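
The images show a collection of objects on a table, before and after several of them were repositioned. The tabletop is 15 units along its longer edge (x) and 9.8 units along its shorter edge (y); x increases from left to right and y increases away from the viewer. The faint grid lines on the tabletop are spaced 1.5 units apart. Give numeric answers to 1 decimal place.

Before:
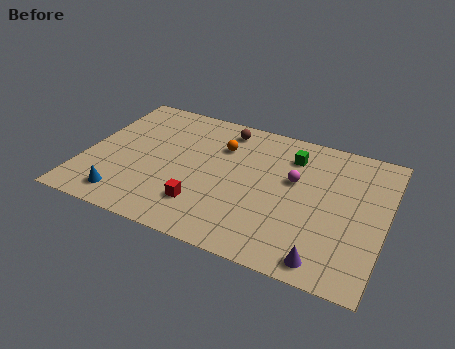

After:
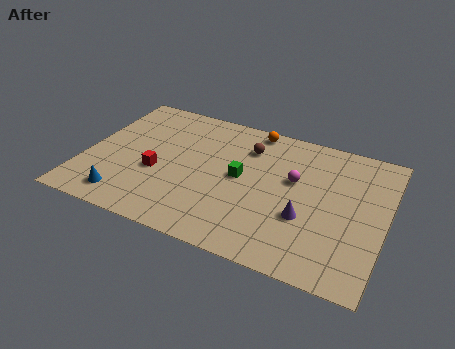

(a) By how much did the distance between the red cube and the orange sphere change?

+2.0

The distance was about 4.6 in the first image and 6.6 in the second, so they moved 2.0 units further apart.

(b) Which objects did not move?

the magenta sphere and the blue cone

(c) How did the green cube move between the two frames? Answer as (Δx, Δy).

(-2.3, -2.5)

The green cube was at about (10.1, 7.6) and moved to about (7.8, 5.1).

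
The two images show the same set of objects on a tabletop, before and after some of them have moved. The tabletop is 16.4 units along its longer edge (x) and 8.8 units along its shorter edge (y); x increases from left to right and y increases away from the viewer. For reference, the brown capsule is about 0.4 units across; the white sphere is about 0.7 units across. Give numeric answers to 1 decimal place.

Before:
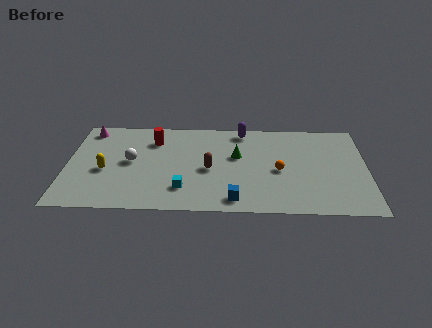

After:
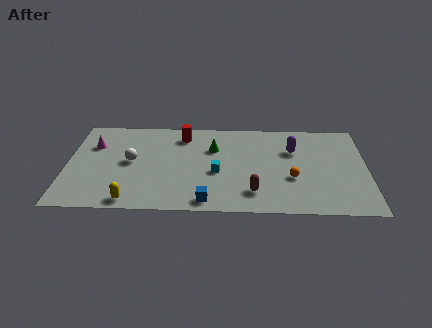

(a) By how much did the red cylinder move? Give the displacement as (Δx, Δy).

(1.6, 0.5)

From the two frames, the red cylinder sits at roughly (4.7, 6.7) before and (6.3, 7.2) after.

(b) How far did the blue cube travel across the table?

1.5

From (9.2, 1.2) to (7.7, 1.0), the blue cube covered √(1.5² + 0.2²) ≈ 1.5 units.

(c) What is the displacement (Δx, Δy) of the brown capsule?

(2.4, -2.1)

From the two frames, the brown capsule sits at roughly (7.8, 4.0) before and (10.2, 1.9) after.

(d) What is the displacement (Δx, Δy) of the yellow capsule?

(1.5, -2.8)

From the two frames, the yellow capsule sits at roughly (2.1, 3.7) before and (3.6, 0.9) after.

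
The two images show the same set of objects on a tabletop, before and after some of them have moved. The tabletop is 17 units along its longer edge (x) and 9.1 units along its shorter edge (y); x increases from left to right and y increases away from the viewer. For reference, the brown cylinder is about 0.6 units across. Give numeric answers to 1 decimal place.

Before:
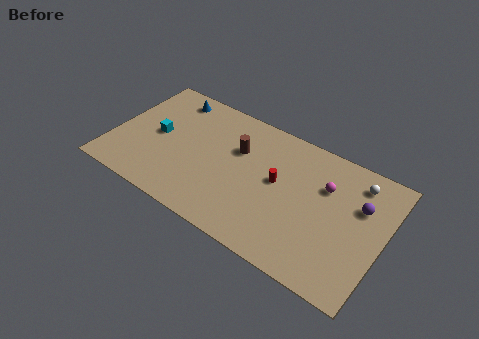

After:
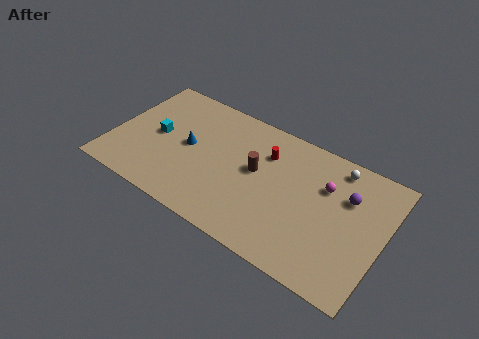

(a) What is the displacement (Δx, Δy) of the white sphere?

(-1.3, 0.4)

From the two frames, the white sphere sits at roughly (15.0, 7.5) before and (13.7, 7.9) after.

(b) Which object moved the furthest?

the blue cone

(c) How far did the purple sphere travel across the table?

0.8

The purple sphere moved from about (15.4, 6.0) to (14.6, 6.2), a distance of √(0.8² + 0.2²) ≈ 0.8.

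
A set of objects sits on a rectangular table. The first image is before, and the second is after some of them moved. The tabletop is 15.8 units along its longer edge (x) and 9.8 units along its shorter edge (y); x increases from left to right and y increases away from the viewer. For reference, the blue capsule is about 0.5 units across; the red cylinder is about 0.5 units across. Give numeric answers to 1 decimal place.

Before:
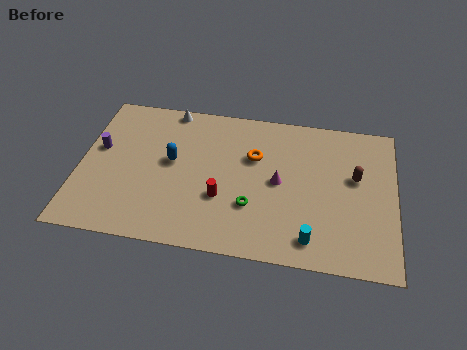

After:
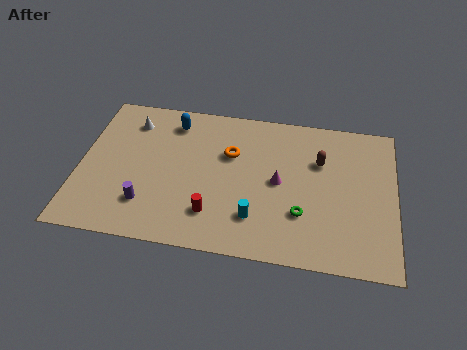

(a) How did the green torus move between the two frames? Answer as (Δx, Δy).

(2.5, -0.1)

From the two frames, the green torus sits at roughly (8.7, 3.1) before and (11.2, 3.0) after.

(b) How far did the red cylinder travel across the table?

1.2

The red cylinder moved from about (7.2, 3.4) to (6.8, 2.3), a distance of √(0.4² + 1.1²) ≈ 1.2.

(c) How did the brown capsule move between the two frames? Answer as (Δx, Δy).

(-1.8, 0.8)

From the two frames, the brown capsule sits at roughly (13.8, 5.8) before and (12.0, 6.6) after.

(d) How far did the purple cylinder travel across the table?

4.2

From (0.9, 5.7) to (3.5, 2.4), the purple cylinder covered √(2.6² + 3.3²) ≈ 4.2 units.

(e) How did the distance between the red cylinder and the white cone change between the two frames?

+0.7

The distance was about 6.3 in the first image and 7.0 in the second, so they moved 0.7 units further apart.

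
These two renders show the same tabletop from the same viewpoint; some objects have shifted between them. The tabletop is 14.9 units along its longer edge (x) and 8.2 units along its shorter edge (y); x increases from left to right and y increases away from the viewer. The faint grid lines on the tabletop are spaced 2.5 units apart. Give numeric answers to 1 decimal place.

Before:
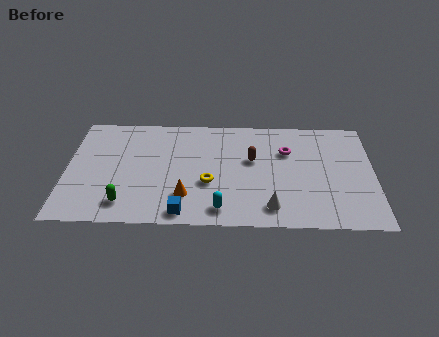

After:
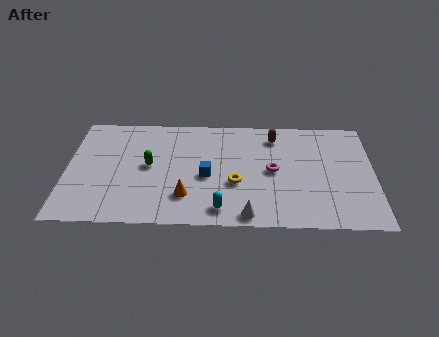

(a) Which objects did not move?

the cyan capsule and the orange cone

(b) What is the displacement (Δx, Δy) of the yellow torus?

(1.3, 0.0)

The yellow torus started near (6.9, 3.1) and ended near (8.2, 3.1).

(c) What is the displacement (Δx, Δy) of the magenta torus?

(-0.7, -1.5)

The magenta torus was at about (10.7, 5.6) and moved to about (10.0, 4.1).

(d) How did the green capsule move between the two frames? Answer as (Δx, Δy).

(1.1, 2.8)

The green capsule started near (2.9, 1.5) and ended near (4.0, 4.3).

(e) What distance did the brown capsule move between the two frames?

2.1

The brown capsule was near (9.0, 4.9) before and (10.1, 6.7) after, so it travelled √(1.1² + 1.8²) ≈ 2.1 units.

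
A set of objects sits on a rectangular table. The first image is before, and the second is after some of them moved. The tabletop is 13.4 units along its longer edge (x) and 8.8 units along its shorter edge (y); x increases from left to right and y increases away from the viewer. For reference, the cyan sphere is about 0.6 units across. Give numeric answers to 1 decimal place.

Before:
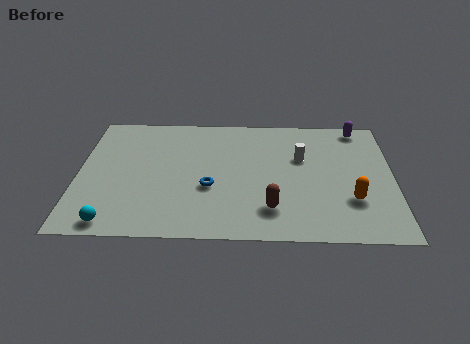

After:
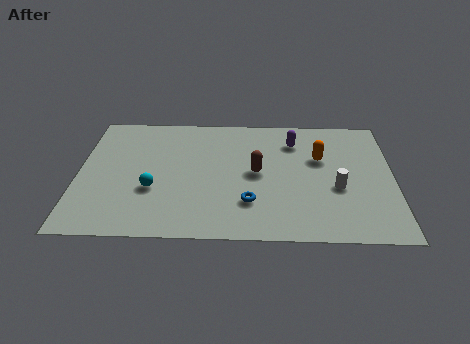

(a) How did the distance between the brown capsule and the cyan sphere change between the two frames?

-2.1

They were about 6.7 units apart before and 4.6 after — 2.1 units closer together.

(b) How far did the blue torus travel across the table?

2.0

The blue torus moved from about (5.6, 3.4) to (7.3, 2.4), a distance of √(1.7² + 1.0²) ≈ 2.0.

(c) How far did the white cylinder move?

2.6

The white cylinder was near (9.5, 5.6) before and (11.0, 3.5) after, so it travelled √(1.5² + 2.1²) ≈ 2.6 units.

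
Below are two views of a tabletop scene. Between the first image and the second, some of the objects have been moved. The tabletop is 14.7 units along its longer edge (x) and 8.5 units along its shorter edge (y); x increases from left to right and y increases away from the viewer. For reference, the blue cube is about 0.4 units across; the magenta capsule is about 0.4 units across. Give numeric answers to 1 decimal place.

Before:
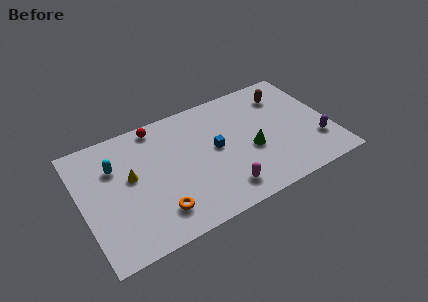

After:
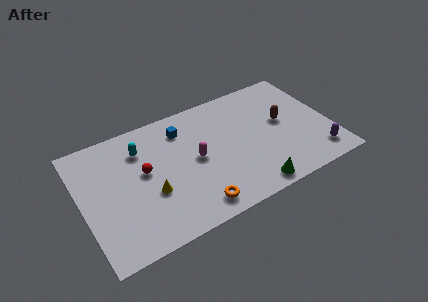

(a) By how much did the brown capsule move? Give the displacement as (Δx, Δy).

(-0.4, -1.9)

The brown capsule started near (12.4, 6.6) and ended near (12.0, 4.7).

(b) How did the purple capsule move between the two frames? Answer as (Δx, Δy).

(-0.1, -0.9)

From the two frames, the purple capsule sits at roughly (13.7, 2.4) before and (13.6, 1.5) after.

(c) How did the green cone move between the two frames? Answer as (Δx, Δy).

(-0.4, -2.6)

The green cone started near (9.9, 3.5) and ended near (9.5, 0.9).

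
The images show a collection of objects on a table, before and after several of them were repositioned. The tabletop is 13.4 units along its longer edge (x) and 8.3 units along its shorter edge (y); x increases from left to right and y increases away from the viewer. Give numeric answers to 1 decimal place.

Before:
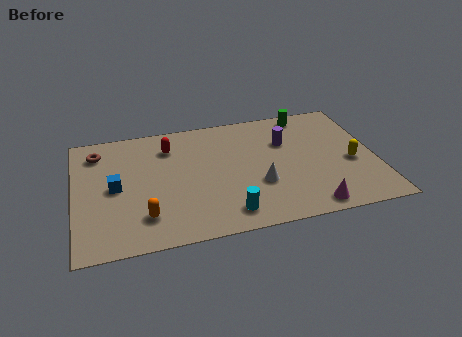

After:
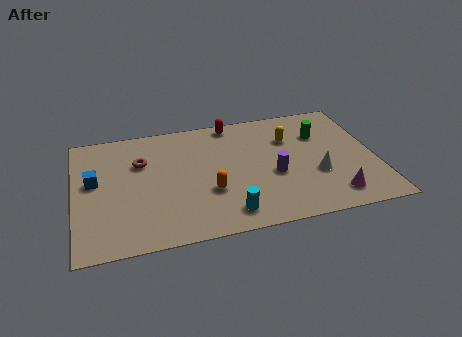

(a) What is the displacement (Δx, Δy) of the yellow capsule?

(-2.6, 2.3)

The yellow capsule started near (12.3, 3.5) and ended near (9.7, 5.8).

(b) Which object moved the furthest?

the yellow capsule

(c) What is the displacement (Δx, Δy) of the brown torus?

(1.9, -1.1)

The brown torus was at about (1.1, 6.7) and moved to about (3.0, 5.6).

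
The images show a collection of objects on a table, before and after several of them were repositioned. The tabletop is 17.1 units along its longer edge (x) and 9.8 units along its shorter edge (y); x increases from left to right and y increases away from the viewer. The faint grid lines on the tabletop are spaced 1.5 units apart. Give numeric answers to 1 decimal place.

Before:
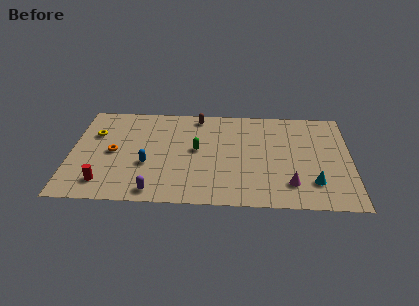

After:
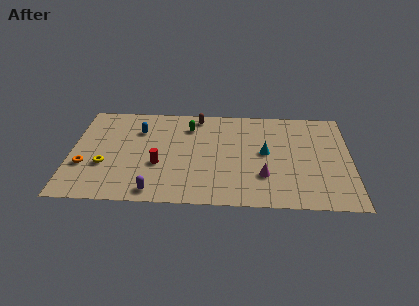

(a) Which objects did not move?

the purple capsule and the brown capsule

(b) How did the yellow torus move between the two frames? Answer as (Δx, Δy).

(0.7, -3.1)

The yellow torus was at about (1.4, 6.6) and moved to about (2.1, 3.5).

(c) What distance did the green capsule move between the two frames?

2.4

From (7.7, 5.3) to (7.2, 7.6), the green capsule covered √(0.5² + 2.3²) ≈ 2.4 units.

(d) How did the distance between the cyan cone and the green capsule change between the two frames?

-2.4

The distance was about 7.7 in the first image and 5.3 in the second, so they moved 2.4 units closer together.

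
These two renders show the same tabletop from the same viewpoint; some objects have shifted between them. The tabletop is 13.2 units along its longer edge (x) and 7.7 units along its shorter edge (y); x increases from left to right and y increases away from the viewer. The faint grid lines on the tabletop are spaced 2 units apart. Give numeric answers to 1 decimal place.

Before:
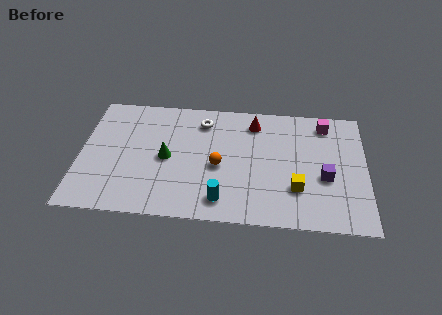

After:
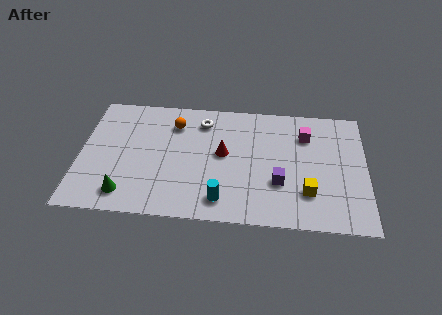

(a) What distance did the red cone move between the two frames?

2.5

From (8.0, 6.3) to (6.6, 4.2), the red cone covered √(1.4² + 2.1²) ≈ 2.5 units.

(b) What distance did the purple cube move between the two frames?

2.2

The purple cube was near (11.3, 3.1) before and (9.2, 2.6) after, so it travelled √(2.1² + 0.5²) ≈ 2.2 units.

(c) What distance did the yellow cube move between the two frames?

0.5

The yellow cube moved from about (10.0, 2.3) to (10.5, 2.1), a distance of √(0.5² + 0.2²) ≈ 0.5.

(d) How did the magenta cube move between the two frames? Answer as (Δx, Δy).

(-0.9, -0.8)

From the two frames, the magenta cube sits at roughly (11.3, 6.5) before and (10.4, 5.7) after.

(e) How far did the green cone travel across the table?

3.0

The green cone moved from about (4.0, 3.7) to (2.2, 1.3), a distance of √(1.8² + 2.4²) ≈ 3.0.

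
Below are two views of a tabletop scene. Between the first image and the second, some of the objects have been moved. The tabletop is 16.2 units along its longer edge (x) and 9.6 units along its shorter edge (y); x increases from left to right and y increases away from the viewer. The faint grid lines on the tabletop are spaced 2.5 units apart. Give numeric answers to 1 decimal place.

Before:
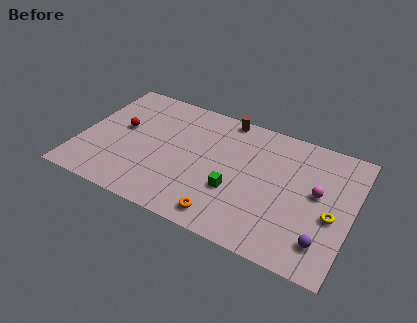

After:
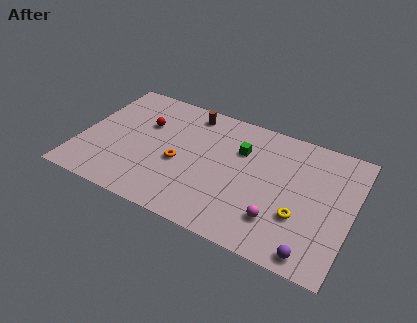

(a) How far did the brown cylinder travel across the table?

2.2

The brown cylinder was near (8.2, 8.8) before and (6.1, 8.3) after, so it travelled √(2.1² + 0.5²) ≈ 2.2 units.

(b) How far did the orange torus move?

4.2

The orange torus moved from about (9.1, 1.3) to (6.0, 4.1), a distance of √(3.1² + 2.8²) ≈ 4.2.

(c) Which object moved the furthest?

the orange torus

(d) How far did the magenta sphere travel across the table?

3.5

The magenta sphere moved from about (14.1, 5.3) to (12.1, 2.4), a distance of √(2.0² + 2.9²) ≈ 3.5.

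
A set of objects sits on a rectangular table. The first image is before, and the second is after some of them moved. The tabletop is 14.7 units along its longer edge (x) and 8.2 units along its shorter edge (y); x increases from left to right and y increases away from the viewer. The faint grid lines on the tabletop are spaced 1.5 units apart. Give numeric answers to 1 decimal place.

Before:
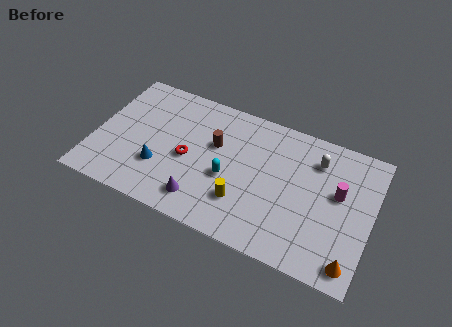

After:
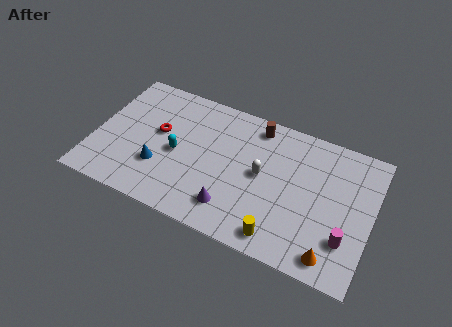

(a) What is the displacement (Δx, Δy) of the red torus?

(-1.7, 1.0)

From the two frames, the red torus sits at roughly (5.0, 3.7) before and (3.3, 4.7) after.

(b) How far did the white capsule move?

3.4

The white capsule was near (11.6, 6.3) before and (8.9, 4.3) after, so it travelled √(2.7² + 2.0²) ≈ 3.4 units.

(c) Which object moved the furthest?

the white capsule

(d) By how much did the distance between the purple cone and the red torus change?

+2.8

Before: roughly 2.4 units apart; after: 5.2. That's 2.8 units further apart.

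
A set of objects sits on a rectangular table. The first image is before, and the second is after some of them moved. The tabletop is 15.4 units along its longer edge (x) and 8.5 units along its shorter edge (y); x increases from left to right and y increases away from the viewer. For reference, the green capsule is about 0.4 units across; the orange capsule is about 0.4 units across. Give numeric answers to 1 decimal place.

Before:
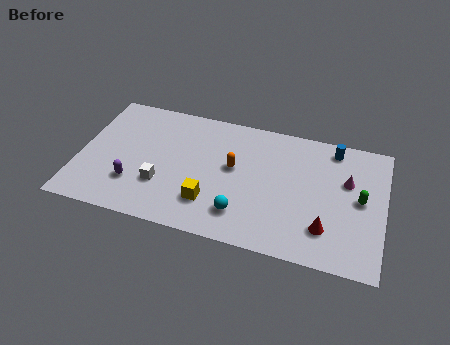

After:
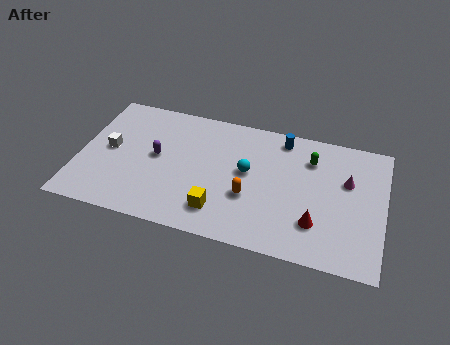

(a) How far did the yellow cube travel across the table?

0.6

The yellow cube moved from about (6.8, 2.2) to (7.3, 1.8), a distance of √(0.5² + 0.4²) ≈ 0.6.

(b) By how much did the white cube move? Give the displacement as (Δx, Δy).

(-2.8, 1.7)

The white cube started near (4.3, 2.7) and ended near (1.5, 4.4).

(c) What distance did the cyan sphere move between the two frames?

2.8

The cyan sphere was near (8.4, 1.9) before and (8.5, 4.7) after, so it travelled √(0.1² + 2.8²) ≈ 2.8 units.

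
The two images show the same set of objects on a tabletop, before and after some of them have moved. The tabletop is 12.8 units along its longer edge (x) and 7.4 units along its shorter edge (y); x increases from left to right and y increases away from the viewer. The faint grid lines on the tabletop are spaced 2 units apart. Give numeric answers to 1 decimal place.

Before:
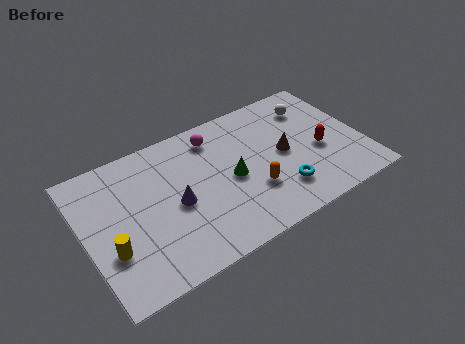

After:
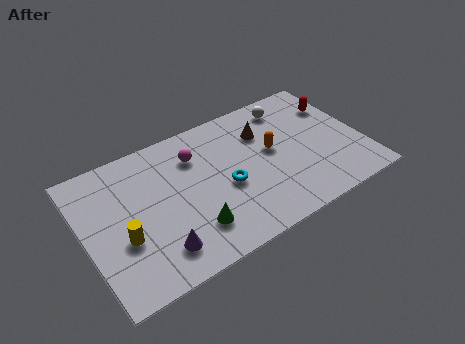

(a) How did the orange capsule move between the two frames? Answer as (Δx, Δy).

(1.2, 1.7)

The orange capsule started near (7.5, 2.4) and ended near (8.7, 4.1).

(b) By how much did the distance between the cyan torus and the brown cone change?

+1.0

They were about 2.0 units apart before and 3.0 after — 1.0 units further apart.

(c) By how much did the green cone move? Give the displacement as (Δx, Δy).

(-2.1, -1.7)

From the two frames, the green cone sits at roughly (6.7, 3.5) before and (4.6, 1.8) after.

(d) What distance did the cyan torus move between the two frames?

2.7

The cyan torus moved from about (8.7, 1.8) to (6.4, 3.2), a distance of √(2.3² + 1.4²) ≈ 2.7.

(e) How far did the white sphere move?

1.1

The white sphere moved from about (10.9, 5.7) to (9.9, 6.2), a distance of √(1.0² + 0.5²) ≈ 1.1.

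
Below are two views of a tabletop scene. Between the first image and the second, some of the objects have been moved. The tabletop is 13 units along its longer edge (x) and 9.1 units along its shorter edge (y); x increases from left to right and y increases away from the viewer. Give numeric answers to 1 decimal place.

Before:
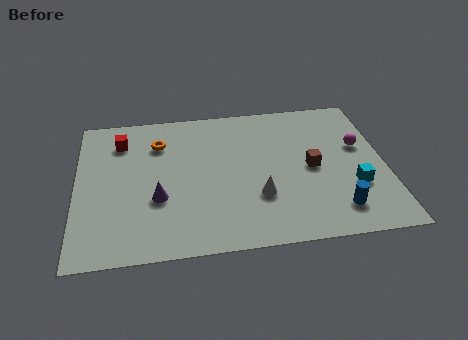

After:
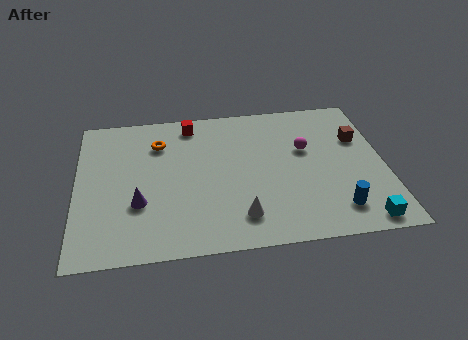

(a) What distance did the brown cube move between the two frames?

2.6

The brown cube was near (9.9, 4.4) before and (12.0, 6.0) after, so it travelled √(2.1² + 1.6²) ≈ 2.6 units.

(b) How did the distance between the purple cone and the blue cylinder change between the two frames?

+0.7

Before: roughly 7.6 units apart; after: 8.3. That's 0.7 units further apart.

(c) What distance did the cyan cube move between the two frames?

2.1

The cyan cube was near (11.6, 3.0) before and (11.8, 0.9) after, so it travelled √(0.2² + 2.1²) ≈ 2.1 units.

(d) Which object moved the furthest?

the red cube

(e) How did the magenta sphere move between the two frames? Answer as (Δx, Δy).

(-2.3, 0.1)

The magenta sphere was at about (12.0, 5.5) and moved to about (9.7, 5.6).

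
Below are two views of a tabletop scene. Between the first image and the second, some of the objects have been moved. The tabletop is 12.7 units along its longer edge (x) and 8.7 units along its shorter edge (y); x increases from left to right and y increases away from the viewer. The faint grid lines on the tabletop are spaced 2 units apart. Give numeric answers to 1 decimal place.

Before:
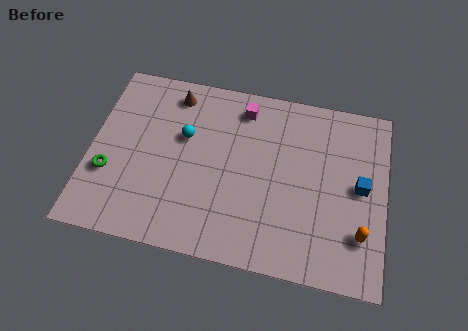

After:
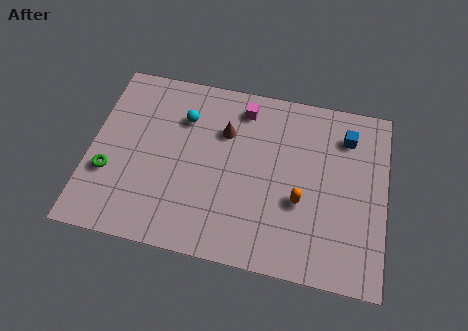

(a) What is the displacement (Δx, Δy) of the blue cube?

(-0.7, 2.3)

The blue cube was at about (11.6, 4.5) and moved to about (10.9, 6.8).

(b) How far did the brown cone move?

2.7

From (3.4, 7.4) to (5.7, 6.0), the brown cone covered √(2.3² + 1.4²) ≈ 2.7 units.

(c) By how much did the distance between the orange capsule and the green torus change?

-2.6

The distance was about 10.8 in the first image and 8.2 in the second, so they moved 2.6 units closer together.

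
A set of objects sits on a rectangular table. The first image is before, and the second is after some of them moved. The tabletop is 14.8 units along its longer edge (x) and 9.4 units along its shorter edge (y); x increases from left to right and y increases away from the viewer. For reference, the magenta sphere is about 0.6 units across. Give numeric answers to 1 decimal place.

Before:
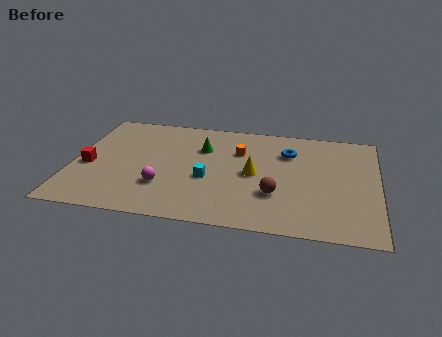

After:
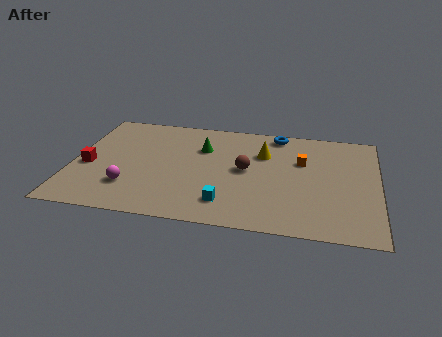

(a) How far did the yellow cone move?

1.9

The yellow cone moved from about (8.8, 4.6) to (9.2, 6.5), a distance of √(0.4² + 1.9²) ≈ 1.9.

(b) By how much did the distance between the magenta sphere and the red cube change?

-1.3

They were about 3.9 units apart before and 2.6 after — 1.3 units closer together.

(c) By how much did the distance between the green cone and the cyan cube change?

+2.1

They were about 2.7 units apart before and 4.8 after — 2.1 units further apart.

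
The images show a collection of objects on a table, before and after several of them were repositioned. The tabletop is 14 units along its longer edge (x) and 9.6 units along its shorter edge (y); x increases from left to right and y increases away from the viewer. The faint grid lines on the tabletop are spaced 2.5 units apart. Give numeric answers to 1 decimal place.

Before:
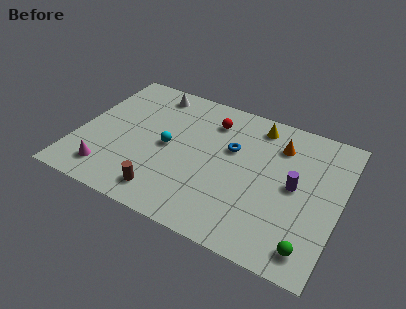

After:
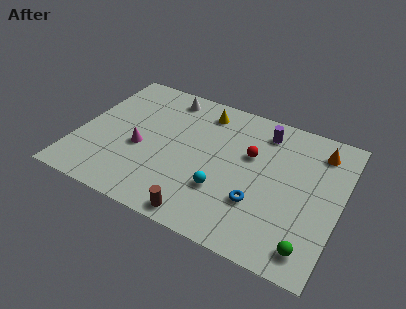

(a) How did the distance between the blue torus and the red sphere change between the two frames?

+1.1

Before: roughly 2.0 units apart; after: 3.1. That's 1.1 units further apart.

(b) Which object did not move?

the green sphere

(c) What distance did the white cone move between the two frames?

0.8

The white cone moved from about (3.4, 8.3) to (4.2, 8.3), a distance of √(0.8² + 0.0²) ≈ 0.8.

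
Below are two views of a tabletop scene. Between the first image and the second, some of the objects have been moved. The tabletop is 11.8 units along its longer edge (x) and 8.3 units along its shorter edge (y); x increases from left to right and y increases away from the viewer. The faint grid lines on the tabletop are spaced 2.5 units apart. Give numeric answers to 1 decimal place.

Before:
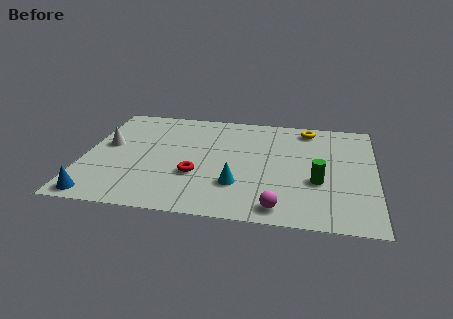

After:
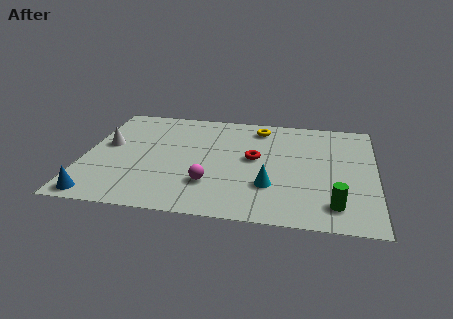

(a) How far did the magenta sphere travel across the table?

3.1

From (8.0, 1.0) to (5.2, 2.3), the magenta sphere covered √(2.8² + 1.3²) ≈ 3.1 units.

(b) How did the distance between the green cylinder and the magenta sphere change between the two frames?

+2.5

Before: roughly 2.6 units apart; after: 5.1. That's 2.5 units further apart.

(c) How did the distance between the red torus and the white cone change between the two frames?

+1.9

Before: roughly 4.1 units apart; after: 6.0. That's 1.9 units further apart.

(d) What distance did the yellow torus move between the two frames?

2.0

The yellow torus moved from about (9.0, 7.2) to (7.0, 7.0), a distance of √(2.0² + 0.2²) ≈ 2.0.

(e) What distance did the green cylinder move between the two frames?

1.7

From (9.5, 3.1) to (10.2, 1.5), the green cylinder covered √(0.7² + 1.6²) ≈ 1.7 units.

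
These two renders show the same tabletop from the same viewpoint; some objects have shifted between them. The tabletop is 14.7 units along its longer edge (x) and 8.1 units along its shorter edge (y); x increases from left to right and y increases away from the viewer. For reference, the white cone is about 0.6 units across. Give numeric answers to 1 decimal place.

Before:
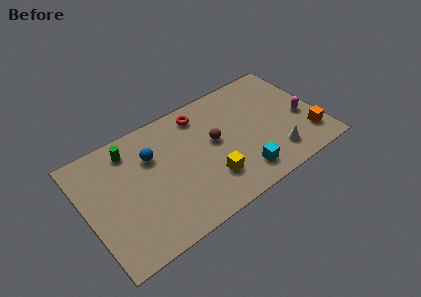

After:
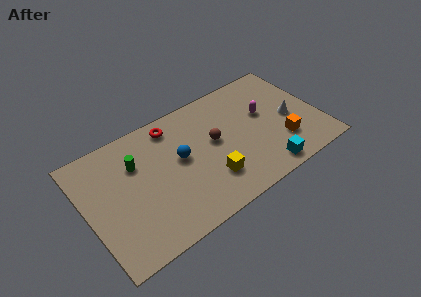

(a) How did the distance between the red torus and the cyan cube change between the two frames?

+2.1

They were about 5.6 units apart before and 7.7 after — 2.1 units further apart.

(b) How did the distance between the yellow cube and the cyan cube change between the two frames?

+1.5

Before: roughly 2.0 units apart; after: 3.5. That's 1.5 units further apart.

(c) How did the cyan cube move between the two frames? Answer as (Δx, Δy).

(1.4, -0.5)

From the two frames, the cyan cube sits at roughly (9.3, 1.5) before and (10.7, 1.0) after.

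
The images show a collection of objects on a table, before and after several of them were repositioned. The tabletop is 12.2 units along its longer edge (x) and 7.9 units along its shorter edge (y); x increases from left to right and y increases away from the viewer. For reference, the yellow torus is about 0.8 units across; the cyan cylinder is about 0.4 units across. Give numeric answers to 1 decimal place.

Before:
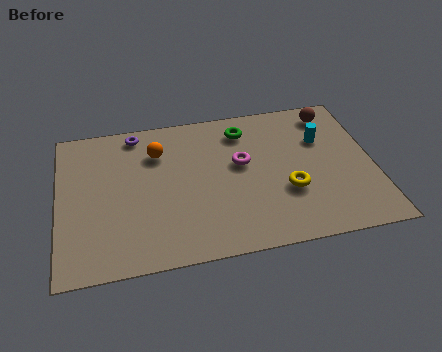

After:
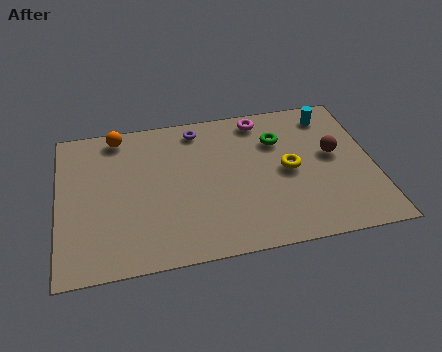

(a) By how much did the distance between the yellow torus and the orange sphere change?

+1.5

Before: roughly 5.7 units apart; after: 7.2. That's 1.5 units further apart.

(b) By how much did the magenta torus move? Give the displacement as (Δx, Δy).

(0.9, 2.3)

From the two frames, the magenta torus sits at roughly (7.1, 4.6) before and (8.0, 6.9) after.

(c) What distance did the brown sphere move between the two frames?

2.3

The brown sphere moved from about (10.8, 6.7) to (10.7, 4.4), a distance of √(0.1² + 2.3²) ≈ 2.3.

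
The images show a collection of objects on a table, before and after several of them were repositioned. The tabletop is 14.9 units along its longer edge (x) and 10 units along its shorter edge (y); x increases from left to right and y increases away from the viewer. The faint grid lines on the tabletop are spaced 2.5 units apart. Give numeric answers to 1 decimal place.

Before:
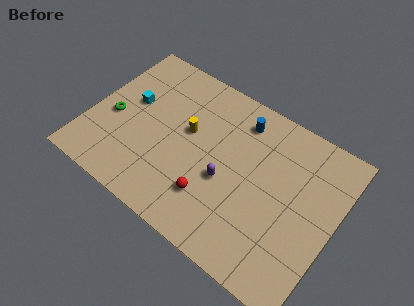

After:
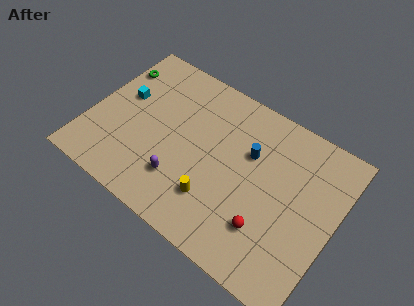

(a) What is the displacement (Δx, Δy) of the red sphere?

(3.4, 0.1)

The red sphere was at about (7.9, 2.6) and moved to about (11.3, 2.7).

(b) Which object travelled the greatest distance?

the yellow cylinder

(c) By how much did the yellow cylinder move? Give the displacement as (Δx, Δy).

(2.3, -3.2)

The yellow cylinder was at about (5.8, 5.8) and moved to about (8.1, 2.6).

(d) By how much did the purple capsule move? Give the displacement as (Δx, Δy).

(-2.5, -1.5)

From the two frames, the purple capsule sits at roughly (8.5, 4.1) before and (6.0, 2.6) after.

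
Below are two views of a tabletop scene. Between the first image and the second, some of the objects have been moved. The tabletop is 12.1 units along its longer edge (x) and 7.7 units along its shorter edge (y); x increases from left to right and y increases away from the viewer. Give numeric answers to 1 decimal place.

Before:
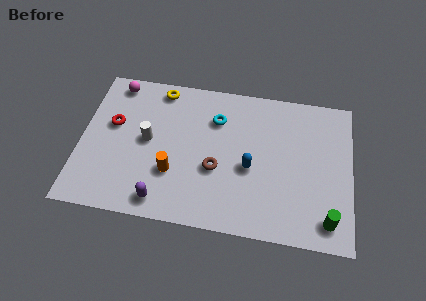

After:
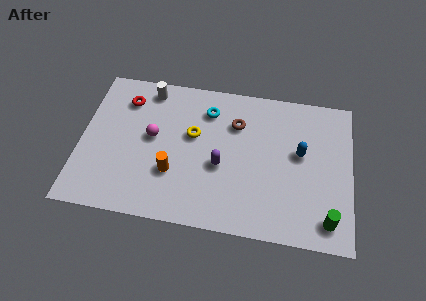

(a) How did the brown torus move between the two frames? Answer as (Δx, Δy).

(0.8, 2.5)

The brown torus started near (6.1, 3.0) and ended near (6.9, 5.5).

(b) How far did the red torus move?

1.5

The red torus moved from about (1.4, 4.6) to (1.9, 6.0), a distance of √(0.5² + 1.4²) ≈ 1.5.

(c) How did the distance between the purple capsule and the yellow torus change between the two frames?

-3.9

The distance was about 5.8 in the first image and 1.9 in the second, so they moved 3.9 units closer together.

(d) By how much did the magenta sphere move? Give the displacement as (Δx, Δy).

(1.8, -2.6)

The magenta sphere started near (1.4, 6.8) and ended near (3.2, 4.2).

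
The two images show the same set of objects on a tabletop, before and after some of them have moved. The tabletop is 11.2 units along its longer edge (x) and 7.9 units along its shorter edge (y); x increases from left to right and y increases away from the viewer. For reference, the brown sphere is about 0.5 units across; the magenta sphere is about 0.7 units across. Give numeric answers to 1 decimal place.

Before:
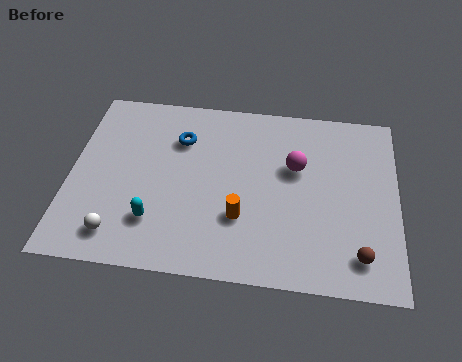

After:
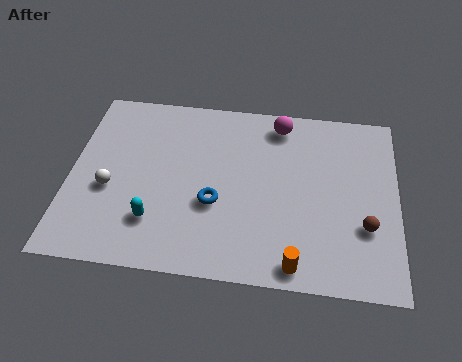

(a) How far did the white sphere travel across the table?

1.9

The white sphere moved from about (1.8, 1.3) to (1.4, 3.2), a distance of √(0.4² + 1.9²) ≈ 1.9.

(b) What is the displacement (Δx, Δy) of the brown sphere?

(0.2, 1.2)

The brown sphere started near (9.9, 1.4) and ended near (10.1, 2.6).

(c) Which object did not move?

the cyan capsule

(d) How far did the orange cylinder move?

2.5

The orange cylinder was near (5.9, 2.5) before and (7.8, 0.8) after, so it travelled √(1.9² + 1.7²) ≈ 2.5 units.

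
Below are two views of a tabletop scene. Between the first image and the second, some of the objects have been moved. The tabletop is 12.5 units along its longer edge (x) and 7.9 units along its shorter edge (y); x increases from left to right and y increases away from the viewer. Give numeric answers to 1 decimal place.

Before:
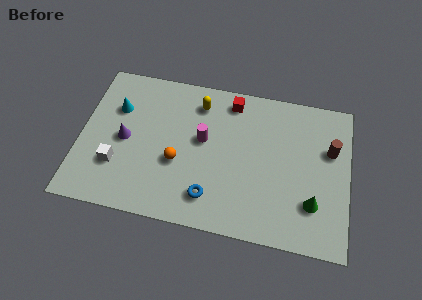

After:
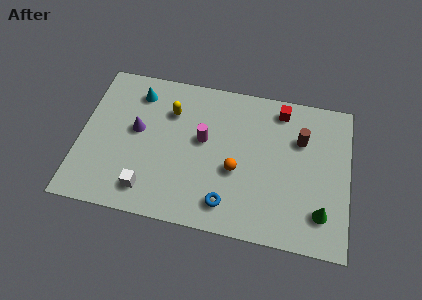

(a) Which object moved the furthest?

the orange sphere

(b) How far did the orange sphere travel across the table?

2.7

The orange sphere moved from about (4.6, 3.1) to (7.3, 3.2), a distance of √(2.7² + 0.1²) ≈ 2.7.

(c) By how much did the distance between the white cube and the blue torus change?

-0.8

They were about 4.5 units apart before and 3.7 after — 0.8 units closer together.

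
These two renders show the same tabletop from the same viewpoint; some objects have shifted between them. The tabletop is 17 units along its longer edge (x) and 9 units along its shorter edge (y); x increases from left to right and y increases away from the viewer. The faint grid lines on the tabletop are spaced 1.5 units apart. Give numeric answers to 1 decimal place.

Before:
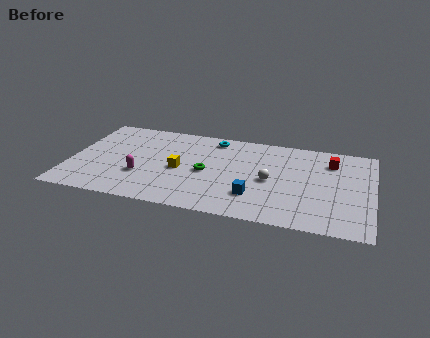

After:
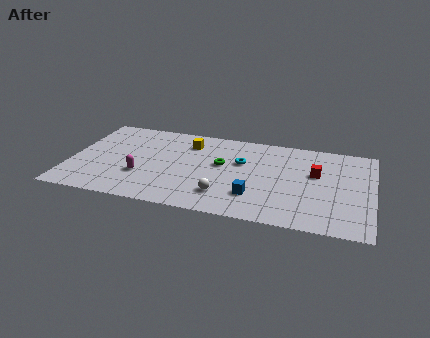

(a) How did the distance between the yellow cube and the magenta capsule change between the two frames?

+2.3

They were about 2.4 units apart before and 4.7 after — 2.3 units further apart.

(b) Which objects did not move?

the blue cube and the magenta capsule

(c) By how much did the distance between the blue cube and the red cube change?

-1.6

The distance was about 6.1 in the first image and 4.5 in the second, so they moved 1.6 units closer together.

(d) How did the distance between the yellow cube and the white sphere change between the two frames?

+0.3

The distance was about 5.1 in the first image and 5.4 in the second, so they moved 0.3 units further apart.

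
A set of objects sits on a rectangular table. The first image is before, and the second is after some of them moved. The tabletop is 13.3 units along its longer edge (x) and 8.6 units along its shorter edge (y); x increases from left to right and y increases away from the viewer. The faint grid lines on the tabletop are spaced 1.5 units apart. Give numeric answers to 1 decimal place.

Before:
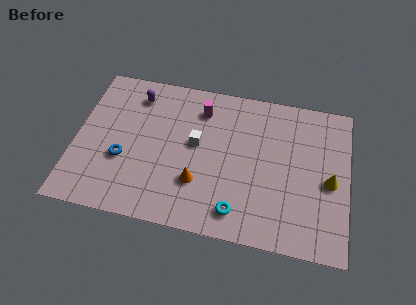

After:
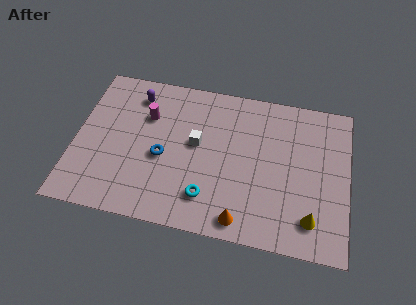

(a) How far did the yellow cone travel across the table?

2.3

From (12.4, 3.9) to (11.6, 1.7), the yellow cone covered √(0.8² + 2.2²) ≈ 2.3 units.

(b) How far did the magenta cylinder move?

2.8

The magenta cylinder moved from about (6.0, 6.8) to (3.4, 5.9), a distance of √(2.6² + 0.9²) ≈ 2.8.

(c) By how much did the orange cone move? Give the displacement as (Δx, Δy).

(2.2, -1.6)

The orange cone started near (6.1, 2.6) and ended near (8.3, 1.0).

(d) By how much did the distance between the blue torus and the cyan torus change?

-3.1

Before: roughly 6.0 units apart; after: 2.9. That's 3.1 units closer together.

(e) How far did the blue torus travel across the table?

2.0

From (2.4, 3.2) to (4.3, 3.7), the blue torus covered √(1.9² + 0.5²) ≈ 2.0 units.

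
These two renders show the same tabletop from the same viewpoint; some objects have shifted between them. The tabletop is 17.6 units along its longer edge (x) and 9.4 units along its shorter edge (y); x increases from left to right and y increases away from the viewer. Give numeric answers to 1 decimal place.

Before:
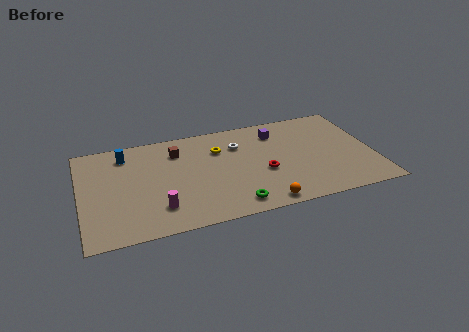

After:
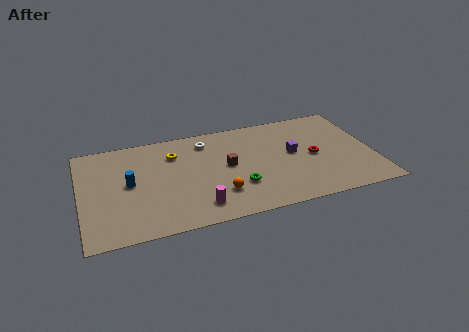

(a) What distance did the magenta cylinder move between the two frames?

2.4

The magenta cylinder was near (4.5, 2.2) before and (6.8, 1.7) after, so it travelled √(2.3² + 0.5²) ≈ 2.4 units.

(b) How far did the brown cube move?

3.6

The brown cube moved from about (5.9, 7.2) to (8.8, 5.0), a distance of √(2.9² + 2.2²) ≈ 3.6.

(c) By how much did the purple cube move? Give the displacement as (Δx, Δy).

(0.8, -2.3)

From the two frames, the purple cube sits at roughly (12.0, 7.4) before and (12.8, 5.1) after.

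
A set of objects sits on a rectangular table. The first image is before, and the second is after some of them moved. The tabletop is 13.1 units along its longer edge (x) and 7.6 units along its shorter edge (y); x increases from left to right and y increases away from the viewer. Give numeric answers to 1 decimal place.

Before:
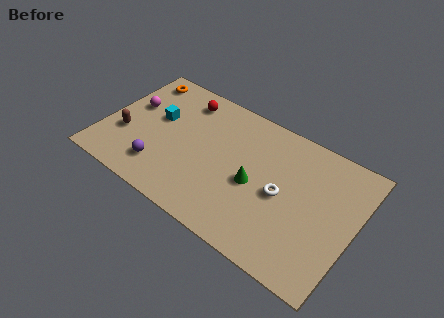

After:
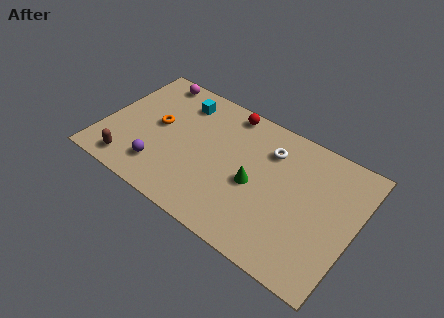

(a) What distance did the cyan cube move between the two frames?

1.9

From (2.6, 4.5) to (3.6, 6.1), the cyan cube covered √(1.0² + 1.6²) ≈ 1.9 units.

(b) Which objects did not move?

the purple sphere and the green cone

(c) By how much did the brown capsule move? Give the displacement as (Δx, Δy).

(0.6, -1.6)

The brown capsule was at about (1.2, 2.7) and moved to about (1.8, 1.1).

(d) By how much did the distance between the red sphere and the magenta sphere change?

+1.1

They were about 3.0 units apart before and 4.1 after — 1.1 units further apart.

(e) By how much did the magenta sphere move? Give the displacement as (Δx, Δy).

(0.7, 2.2)

The magenta sphere was at about (1.2, 4.6) and moved to about (1.9, 6.8).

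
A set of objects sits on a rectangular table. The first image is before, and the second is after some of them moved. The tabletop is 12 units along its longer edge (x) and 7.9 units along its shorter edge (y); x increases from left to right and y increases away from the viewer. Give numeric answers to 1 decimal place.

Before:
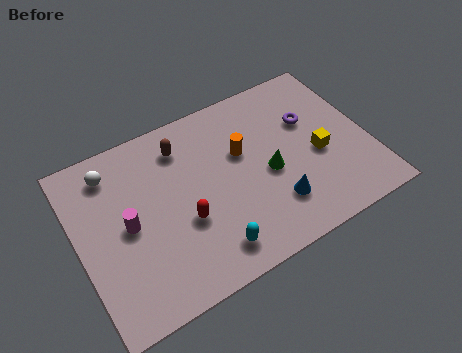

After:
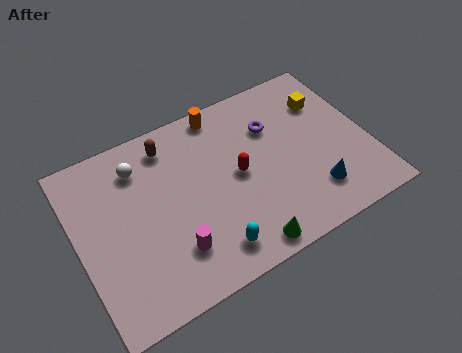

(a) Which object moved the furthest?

the green cone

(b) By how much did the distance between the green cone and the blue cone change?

+1.8

Before: roughly 1.5 units apart; after: 3.3. That's 1.8 units further apart.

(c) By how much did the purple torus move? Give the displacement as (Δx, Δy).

(-1.5, 0.4)

The purple torus was at about (9.8, 5.1) and moved to about (8.3, 5.5).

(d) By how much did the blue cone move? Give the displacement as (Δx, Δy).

(1.6, -0.2)

The blue cone started near (7.8, 2.0) and ended near (9.4, 1.8).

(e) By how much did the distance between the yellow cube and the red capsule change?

-1.4

Before: roughly 5.7 units apart; after: 4.3. That's 1.4 units closer together.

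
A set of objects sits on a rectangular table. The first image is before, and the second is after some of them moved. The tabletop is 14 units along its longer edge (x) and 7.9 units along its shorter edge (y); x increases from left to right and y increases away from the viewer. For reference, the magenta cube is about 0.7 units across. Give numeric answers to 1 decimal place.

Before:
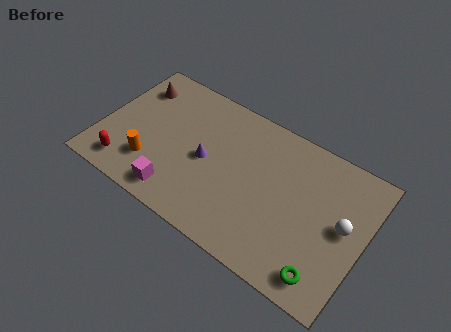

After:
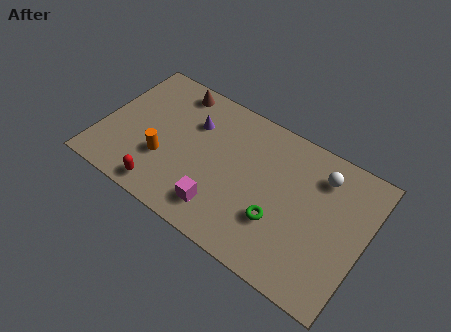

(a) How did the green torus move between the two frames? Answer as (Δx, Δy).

(-2.7, 1.4)

The green torus started near (12.4, 1.2) and ended near (9.7, 2.6).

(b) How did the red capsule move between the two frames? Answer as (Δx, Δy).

(2.1, -0.3)

The red capsule started near (1.7, 1.3) and ended near (3.8, 1.0).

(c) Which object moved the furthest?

the green torus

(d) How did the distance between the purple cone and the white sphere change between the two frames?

-0.5

The distance was about 7.3 in the first image and 6.8 in the second, so they moved 0.5 units closer together.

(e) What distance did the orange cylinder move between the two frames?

0.8

The orange cylinder was near (2.9, 2.1) before and (3.5, 2.7) after, so it travelled √(0.6² + 0.6²) ≈ 0.8 units.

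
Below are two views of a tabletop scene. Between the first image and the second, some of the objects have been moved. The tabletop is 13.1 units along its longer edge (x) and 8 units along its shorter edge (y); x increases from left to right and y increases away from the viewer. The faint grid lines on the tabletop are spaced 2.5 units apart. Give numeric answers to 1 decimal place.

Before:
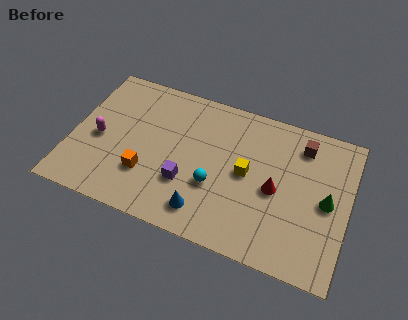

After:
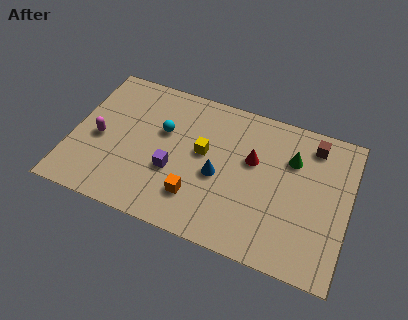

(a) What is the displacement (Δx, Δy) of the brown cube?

(0.5, 0.2)

The brown cube started near (10.7, 6.5) and ended near (11.2, 6.7).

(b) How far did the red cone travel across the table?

1.7

The red cone moved from about (9.7, 3.7) to (8.5, 4.9), a distance of √(1.2² + 1.2²) ≈ 1.7.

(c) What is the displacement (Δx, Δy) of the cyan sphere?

(-2.7, 2.1)

The cyan sphere started near (6.9, 2.9) and ended near (4.2, 5.0).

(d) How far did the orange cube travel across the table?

2.4

The orange cube moved from about (3.7, 2.4) to (6.1, 2.0), a distance of √(2.4² + 0.4²) ≈ 2.4.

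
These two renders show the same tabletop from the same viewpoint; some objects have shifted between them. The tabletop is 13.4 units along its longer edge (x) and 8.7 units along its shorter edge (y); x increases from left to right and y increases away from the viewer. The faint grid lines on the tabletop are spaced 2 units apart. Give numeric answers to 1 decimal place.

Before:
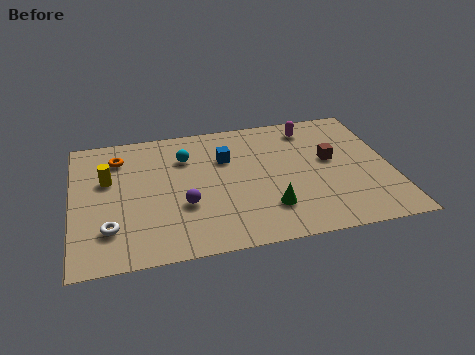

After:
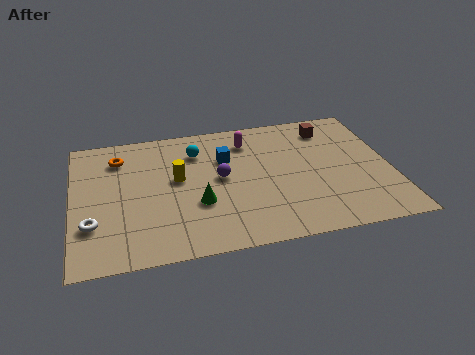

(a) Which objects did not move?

the blue cube and the orange torus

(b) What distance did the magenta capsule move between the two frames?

2.7

From (10.2, 7.3) to (7.5, 6.9), the magenta capsule covered √(2.7² + 0.4²) ≈ 2.7 units.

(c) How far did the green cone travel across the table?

3.0

The green cone moved from about (8.1, 2.2) to (5.2, 3.1), a distance of √(2.9² + 0.9²) ≈ 3.0.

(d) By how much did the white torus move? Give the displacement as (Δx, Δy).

(-0.7, 0.4)

The white torus was at about (1.5, 2.2) and moved to about (0.8, 2.6).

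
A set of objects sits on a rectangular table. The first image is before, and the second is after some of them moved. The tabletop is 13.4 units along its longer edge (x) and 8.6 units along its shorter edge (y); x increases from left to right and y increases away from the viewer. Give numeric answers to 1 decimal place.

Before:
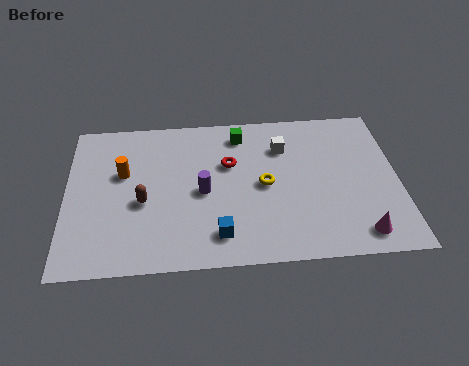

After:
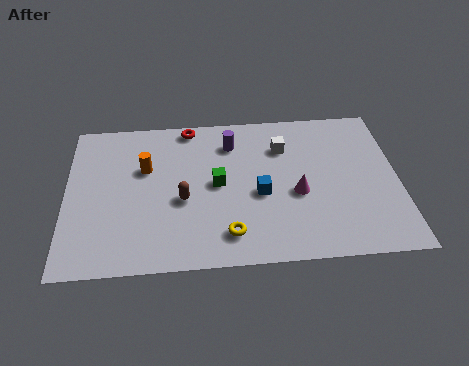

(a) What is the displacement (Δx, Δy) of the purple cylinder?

(1.2, 2.7)

The purple cylinder started near (5.5, 4.0) and ended near (6.7, 6.7).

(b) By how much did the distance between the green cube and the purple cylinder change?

-1.2

They were about 3.6 units apart before and 2.4 after — 1.2 units closer together.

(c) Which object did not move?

the white cube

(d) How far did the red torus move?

2.8

The red torus moved from about (6.6, 5.5) to (5.0, 7.8), a distance of √(1.6² + 2.3²) ≈ 2.8.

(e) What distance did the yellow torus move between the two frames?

3.0

From (8.0, 4.2) to (6.5, 1.6), the yellow torus covered √(1.5² + 2.6²) ≈ 3.0 units.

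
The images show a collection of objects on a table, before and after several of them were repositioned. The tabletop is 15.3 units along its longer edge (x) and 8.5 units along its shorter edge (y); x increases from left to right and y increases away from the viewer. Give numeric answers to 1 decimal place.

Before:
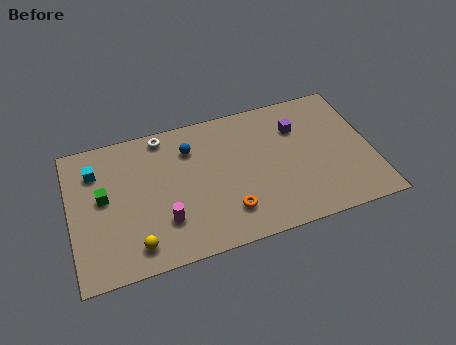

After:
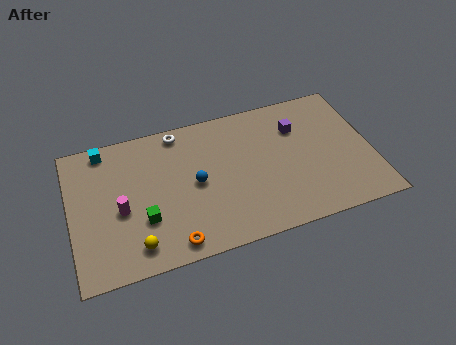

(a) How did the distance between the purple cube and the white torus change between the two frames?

-0.8

The distance was about 7.0 in the first image and 6.2 in the second, so they moved 0.8 units closer together.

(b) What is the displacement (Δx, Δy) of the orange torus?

(-2.9, -1.0)

The orange torus was at about (7.8, 2.0) and moved to about (4.9, 1.0).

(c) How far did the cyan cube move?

1.3

The cyan cube moved from about (1.4, 6.4) to (1.9, 7.6), a distance of √(0.5² + 1.2²) ≈ 1.3.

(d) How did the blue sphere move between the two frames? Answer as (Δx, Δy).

(0.1, -2.2)

From the two frames, the blue sphere sits at roughly (6.2, 6.4) before and (6.3, 4.2) after.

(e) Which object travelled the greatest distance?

the orange torus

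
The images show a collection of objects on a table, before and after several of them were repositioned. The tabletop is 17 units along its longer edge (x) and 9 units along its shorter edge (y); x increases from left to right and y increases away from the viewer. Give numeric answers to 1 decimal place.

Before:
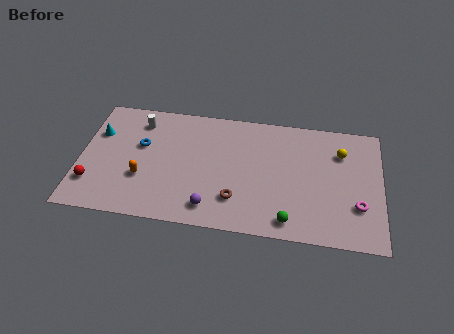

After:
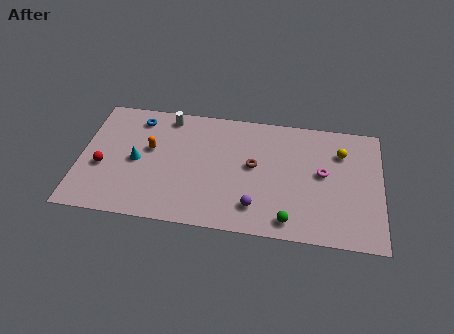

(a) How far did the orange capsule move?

2.2

From (3.6, 3.1) to (3.9, 5.3), the orange capsule covered √(0.3² + 2.2²) ≈ 2.2 units.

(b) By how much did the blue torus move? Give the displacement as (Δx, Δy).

(-0.3, 2.0)

The blue torus started near (3.4, 5.5) and ended near (3.1, 7.5).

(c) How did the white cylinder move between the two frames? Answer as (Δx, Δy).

(1.6, 0.6)

The white cylinder was at about (3.2, 7.3) and moved to about (4.8, 7.9).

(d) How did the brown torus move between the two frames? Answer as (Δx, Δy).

(0.9, 2.6)

The brown torus was at about (8.9, 2.3) and moved to about (9.8, 4.9).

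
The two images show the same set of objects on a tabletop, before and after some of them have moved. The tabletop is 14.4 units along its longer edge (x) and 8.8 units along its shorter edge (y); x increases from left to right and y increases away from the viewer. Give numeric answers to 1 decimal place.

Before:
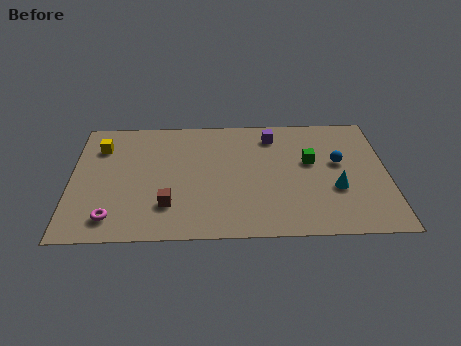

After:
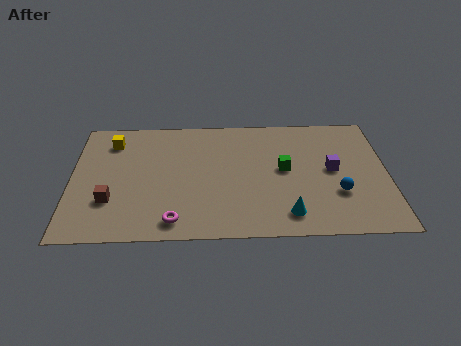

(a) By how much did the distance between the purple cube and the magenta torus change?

-1.3

The distance was about 9.3 in the first image and 8.0 in the second, so they moved 1.3 units closer together.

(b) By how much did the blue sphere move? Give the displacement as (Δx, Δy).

(-0.1, -2.2)

The blue sphere was at about (12.2, 5.1) and moved to about (12.1, 2.9).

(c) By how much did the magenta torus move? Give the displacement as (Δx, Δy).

(2.8, -0.3)

The magenta torus was at about (1.9, 1.5) and moved to about (4.7, 1.2).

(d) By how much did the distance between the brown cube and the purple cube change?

+3.4

The distance was about 6.9 in the first image and 10.3 in the second, so they moved 3.4 units further apart.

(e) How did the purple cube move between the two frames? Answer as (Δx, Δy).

(2.7, -2.6)

From the two frames, the purple cube sits at roughly (9.2, 7.2) before and (11.9, 4.6) after.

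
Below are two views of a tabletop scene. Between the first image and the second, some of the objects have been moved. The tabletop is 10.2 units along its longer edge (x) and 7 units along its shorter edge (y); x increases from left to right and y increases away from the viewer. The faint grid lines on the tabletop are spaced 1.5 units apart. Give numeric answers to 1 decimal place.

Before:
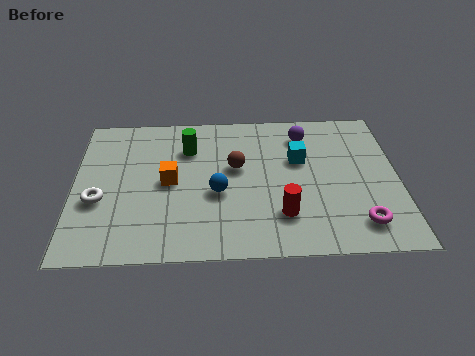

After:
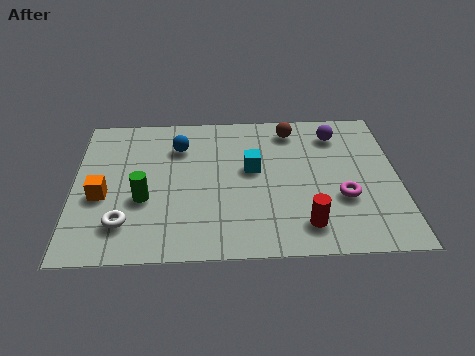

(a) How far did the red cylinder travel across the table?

0.9

The red cylinder moved from about (6.5, 1.8) to (7.2, 1.3), a distance of √(0.7² + 0.5²) ≈ 0.9.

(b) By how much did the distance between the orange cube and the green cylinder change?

-0.4

The distance was about 1.7 in the first image and 1.3 in the second, so they moved 0.4 units closer together.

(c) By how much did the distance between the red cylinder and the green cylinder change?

+0.8

Before: roughly 4.4 units apart; after: 5.2. That's 0.8 units further apart.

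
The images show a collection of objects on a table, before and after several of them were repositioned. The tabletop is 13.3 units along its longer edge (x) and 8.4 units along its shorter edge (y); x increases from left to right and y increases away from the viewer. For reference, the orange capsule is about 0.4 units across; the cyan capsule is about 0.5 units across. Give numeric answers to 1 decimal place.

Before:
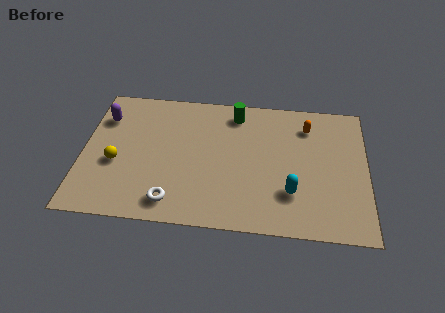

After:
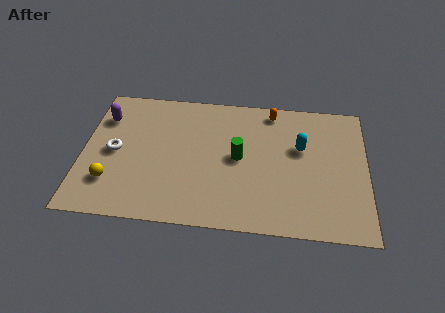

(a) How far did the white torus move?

4.0

The white torus was near (4.3, 1.3) before and (1.5, 4.1) after, so it travelled √(2.8² + 2.8²) ≈ 4.0 units.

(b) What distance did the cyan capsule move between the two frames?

2.8

From (9.8, 2.4) to (10.2, 5.2), the cyan capsule covered √(0.4² + 2.8²) ≈ 2.8 units.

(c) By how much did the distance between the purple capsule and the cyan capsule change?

-0.3

The distance was about 9.7 in the first image and 9.4 in the second, so they moved 0.3 units closer together.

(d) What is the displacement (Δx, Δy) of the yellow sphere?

(-0.2, -1.2)

The yellow sphere started near (1.6, 3.4) and ended near (1.4, 2.2).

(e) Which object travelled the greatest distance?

the white torus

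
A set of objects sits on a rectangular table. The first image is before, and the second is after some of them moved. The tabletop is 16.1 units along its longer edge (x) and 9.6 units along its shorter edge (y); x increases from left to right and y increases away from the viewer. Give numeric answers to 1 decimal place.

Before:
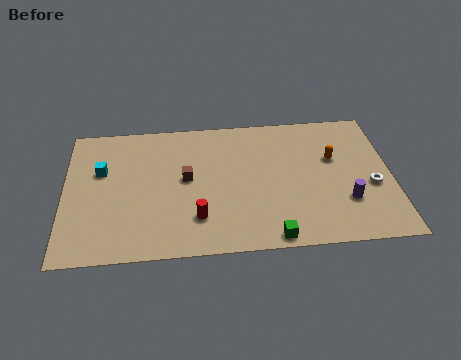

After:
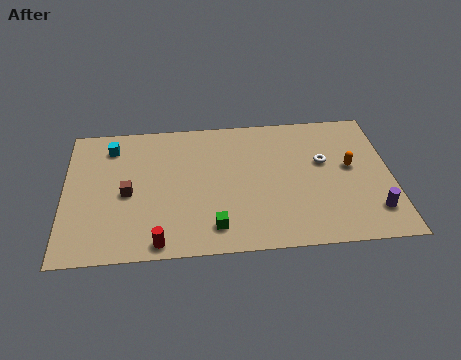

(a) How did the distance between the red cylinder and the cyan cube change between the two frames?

+1.3

Before: roughly 6.0 units apart; after: 7.3. That's 1.3 units further apart.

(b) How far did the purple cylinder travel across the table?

1.5

From (13.8, 2.9) to (15.1, 2.1), the purple cylinder covered √(1.3² + 0.8²) ≈ 1.5 units.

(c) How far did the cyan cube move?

1.8

The cyan cube was near (1.8, 6.1) before and (2.3, 7.8) after, so it travelled √(0.5² + 1.7²) ≈ 1.8 units.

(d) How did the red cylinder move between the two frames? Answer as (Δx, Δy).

(-1.9, -1.5)

The red cylinder started near (6.5, 2.4) and ended near (4.6, 0.9).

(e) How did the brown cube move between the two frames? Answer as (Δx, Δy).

(-2.9, -0.8)

The brown cube was at about (6.0, 5.2) and moved to about (3.1, 4.4).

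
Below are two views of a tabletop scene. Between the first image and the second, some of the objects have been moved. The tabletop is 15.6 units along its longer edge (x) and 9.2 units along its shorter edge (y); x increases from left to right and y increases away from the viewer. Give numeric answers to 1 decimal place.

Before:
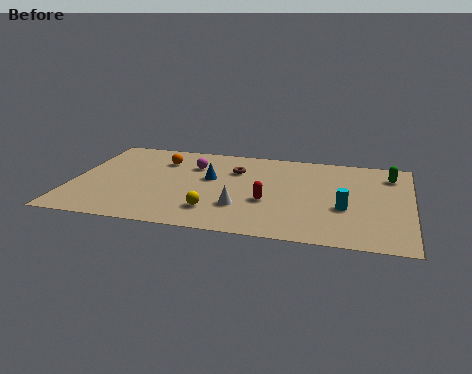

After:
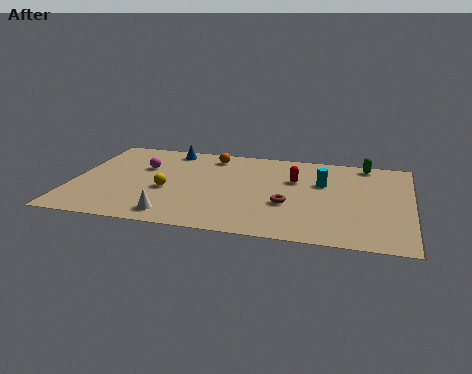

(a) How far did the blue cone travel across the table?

3.4

From (6.3, 5.4) to (4.2, 8.1), the blue cone covered √(2.1² + 2.7²) ≈ 3.4 units.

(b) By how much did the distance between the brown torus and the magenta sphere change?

+5.4

They were about 2.0 units apart before and 7.4 after — 5.4 units further apart.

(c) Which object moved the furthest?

the brown torus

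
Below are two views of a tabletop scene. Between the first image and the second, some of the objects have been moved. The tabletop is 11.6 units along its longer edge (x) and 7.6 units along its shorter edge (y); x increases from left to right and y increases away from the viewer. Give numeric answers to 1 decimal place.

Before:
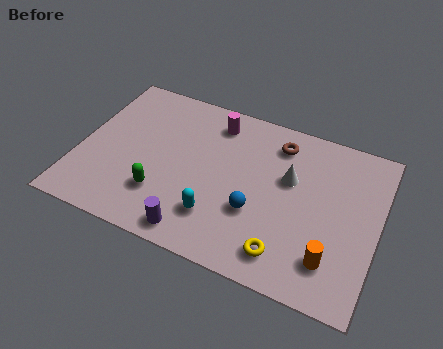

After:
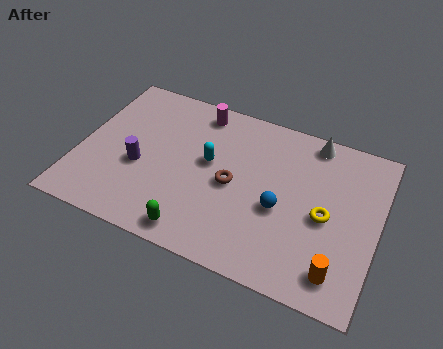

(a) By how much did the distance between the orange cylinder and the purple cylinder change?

+2.9

Before: roughly 5.2 units apart; after: 8.1. That's 2.9 units further apart.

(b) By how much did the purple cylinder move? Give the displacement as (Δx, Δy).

(-2.5, 2.2)

From the two frames, the purple cylinder sits at roughly (4.9, 0.9) before and (2.4, 3.1) after.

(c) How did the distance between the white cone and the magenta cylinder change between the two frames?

+1.0

They were about 3.5 units apart before and 4.5 after — 1.0 units further apart.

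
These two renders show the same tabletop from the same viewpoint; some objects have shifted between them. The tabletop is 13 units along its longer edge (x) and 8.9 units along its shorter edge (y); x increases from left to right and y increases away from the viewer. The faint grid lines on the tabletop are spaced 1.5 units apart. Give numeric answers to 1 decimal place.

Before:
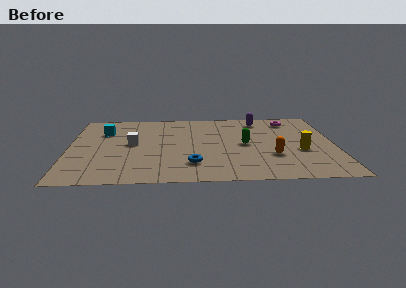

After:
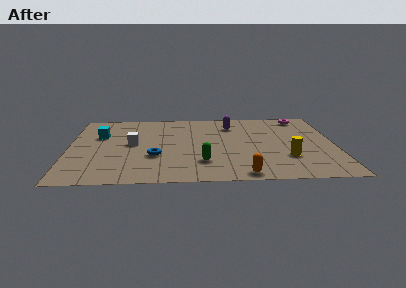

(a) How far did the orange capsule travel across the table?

2.6

From (9.9, 2.9) to (8.4, 0.8), the orange capsule covered √(1.5² + 2.1²) ≈ 2.6 units.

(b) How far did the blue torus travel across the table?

2.1

The blue torus moved from about (6.0, 2.1) to (4.2, 3.1), a distance of √(1.8² + 1.0²) ≈ 2.1.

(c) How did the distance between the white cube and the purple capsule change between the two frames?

-1.5

The distance was about 6.9 in the first image and 5.4 in the second, so they moved 1.5 units closer together.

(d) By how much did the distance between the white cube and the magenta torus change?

+0.7

The distance was about 8.3 in the first image and 9.0 in the second, so they moved 0.7 units further apart.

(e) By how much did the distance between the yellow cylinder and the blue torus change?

+0.9

Before: roughly 5.5 units apart; after: 6.4. That's 0.9 units further apart.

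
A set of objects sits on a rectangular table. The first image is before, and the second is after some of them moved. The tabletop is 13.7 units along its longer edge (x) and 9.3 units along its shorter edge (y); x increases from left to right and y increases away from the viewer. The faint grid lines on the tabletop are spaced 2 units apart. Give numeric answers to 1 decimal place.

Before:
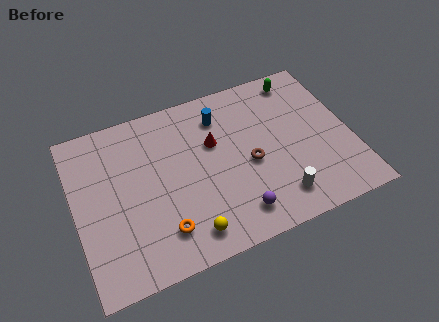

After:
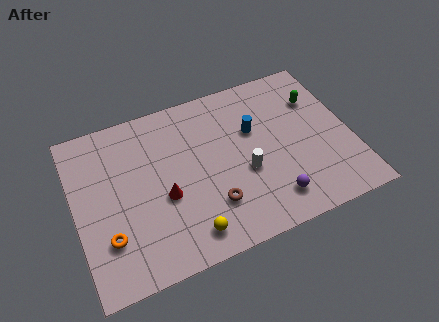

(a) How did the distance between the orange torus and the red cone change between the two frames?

-1.8

The distance was about 4.9 in the first image and 3.1 in the second, so they moved 1.8 units closer together.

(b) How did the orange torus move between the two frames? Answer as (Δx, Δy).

(-2.6, 0.6)

The orange torus started near (4.0, 2.0) and ended near (1.4, 2.6).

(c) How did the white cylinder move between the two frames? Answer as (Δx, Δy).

(-1.4, 2.0)

From the two frames, the white cylinder sits at roughly (9.7, 1.7) before and (8.3, 3.7) after.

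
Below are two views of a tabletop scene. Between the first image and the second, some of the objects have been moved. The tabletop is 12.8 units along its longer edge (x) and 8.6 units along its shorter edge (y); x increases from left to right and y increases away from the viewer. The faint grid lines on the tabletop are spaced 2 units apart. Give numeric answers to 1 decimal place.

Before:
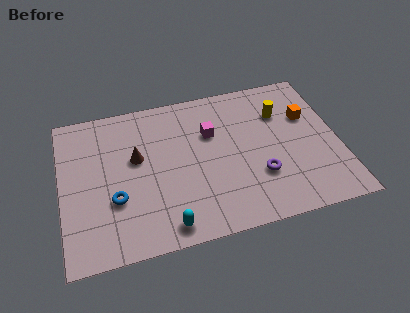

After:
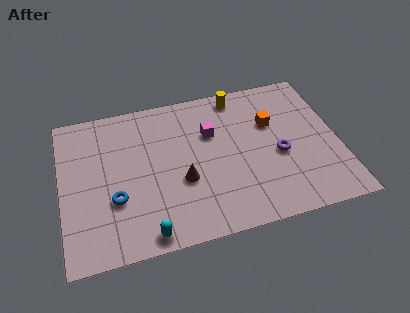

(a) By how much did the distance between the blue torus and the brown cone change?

+0.7

They were about 2.4 units apart before and 3.1 after — 0.7 units further apart.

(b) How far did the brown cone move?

2.7

The brown cone moved from about (3.5, 5.1) to (5.5, 3.3), a distance of √(2.0² + 1.8²) ≈ 2.7.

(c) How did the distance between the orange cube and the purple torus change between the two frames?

-1.9

Before: roughly 3.8 units apart; after: 1.9. That's 1.9 units closer together.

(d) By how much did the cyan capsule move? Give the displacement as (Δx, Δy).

(-0.9, -0.2)

The cyan capsule started near (4.6, 1.0) and ended near (3.7, 0.8).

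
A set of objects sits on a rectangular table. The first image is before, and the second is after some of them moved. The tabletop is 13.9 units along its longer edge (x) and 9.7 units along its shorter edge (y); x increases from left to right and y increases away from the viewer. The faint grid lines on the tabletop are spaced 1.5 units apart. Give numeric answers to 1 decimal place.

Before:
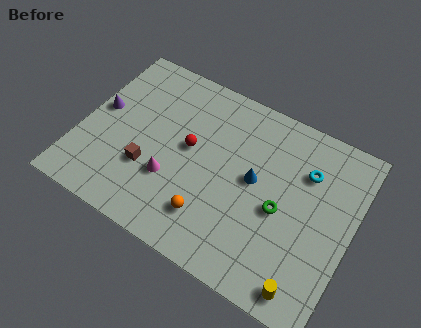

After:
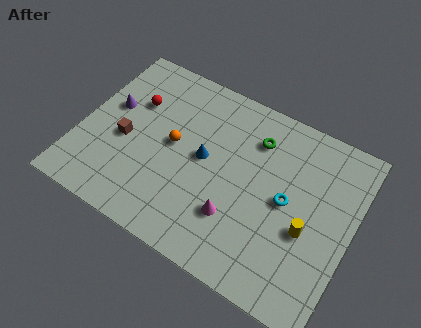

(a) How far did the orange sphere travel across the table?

3.8

From (7.1, 2.2) to (4.7, 5.1), the orange sphere covered √(2.4² + 2.9²) ≈ 3.8 units.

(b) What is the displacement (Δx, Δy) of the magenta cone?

(3.4, -0.4)

The magenta cone was at about (4.9, 3.2) and moved to about (8.3, 2.8).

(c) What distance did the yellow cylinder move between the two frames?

2.8

The yellow cylinder was near (12.2, 1.1) before and (11.8, 3.9) after, so it travelled √(0.4² + 2.8²) ≈ 2.8 units.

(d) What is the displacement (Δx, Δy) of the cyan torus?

(-0.7, -2.0)

The cyan torus was at about (11.3, 6.9) and moved to about (10.6, 4.9).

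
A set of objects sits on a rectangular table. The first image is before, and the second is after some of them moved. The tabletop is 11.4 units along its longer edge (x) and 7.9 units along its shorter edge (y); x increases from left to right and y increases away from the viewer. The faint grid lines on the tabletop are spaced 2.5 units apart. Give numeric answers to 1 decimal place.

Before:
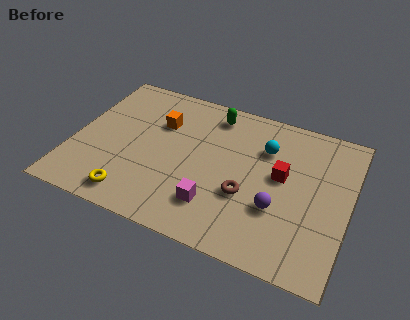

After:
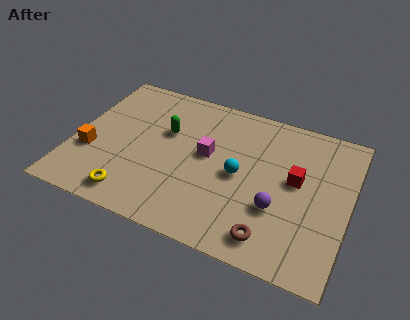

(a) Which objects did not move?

the yellow torus and the purple sphere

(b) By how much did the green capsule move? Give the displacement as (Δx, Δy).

(-1.8, -1.7)

The green capsule was at about (5.5, 6.7) and moved to about (3.7, 5.0).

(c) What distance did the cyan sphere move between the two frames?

2.0

The cyan sphere was near (7.8, 5.6) before and (6.9, 3.8) after, so it travelled √(0.9² + 1.8²) ≈ 2.0 units.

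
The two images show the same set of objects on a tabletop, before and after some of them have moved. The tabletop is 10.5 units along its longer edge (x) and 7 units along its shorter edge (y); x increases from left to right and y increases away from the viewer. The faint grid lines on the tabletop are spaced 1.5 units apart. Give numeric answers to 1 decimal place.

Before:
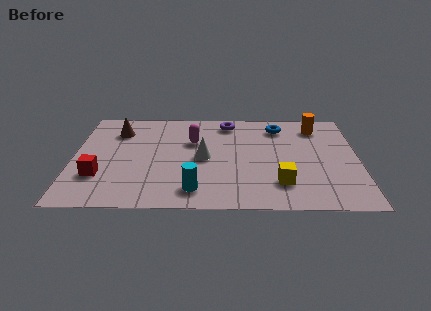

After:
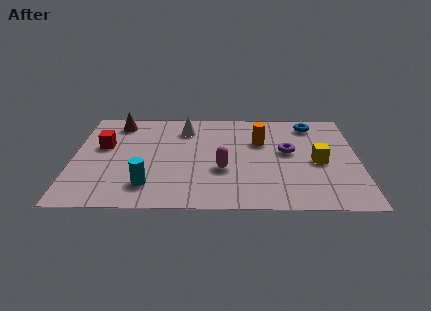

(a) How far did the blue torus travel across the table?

1.2

From (7.6, 5.7) to (8.8, 5.9), the blue torus covered √(1.2² + 0.2²) ≈ 1.2 units.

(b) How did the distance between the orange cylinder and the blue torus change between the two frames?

+0.9

They were about 1.4 units apart before and 2.3 after — 0.9 units further apart.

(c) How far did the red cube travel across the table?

2.1

From (1.0, 2.1) to (1.1, 4.2), the red cube covered √(0.1² + 2.1²) ≈ 2.1 units.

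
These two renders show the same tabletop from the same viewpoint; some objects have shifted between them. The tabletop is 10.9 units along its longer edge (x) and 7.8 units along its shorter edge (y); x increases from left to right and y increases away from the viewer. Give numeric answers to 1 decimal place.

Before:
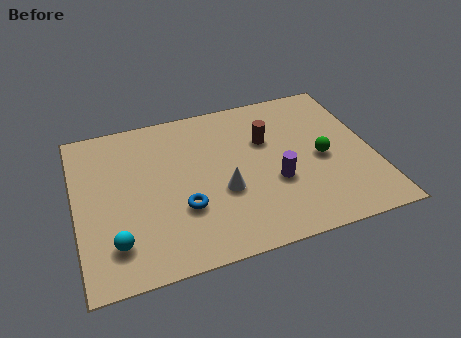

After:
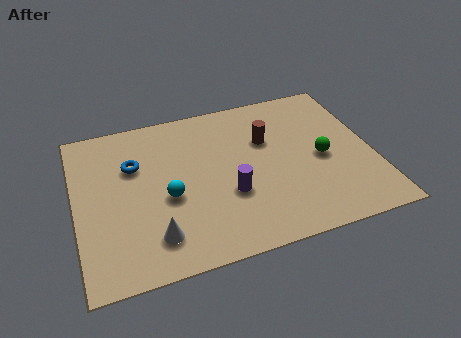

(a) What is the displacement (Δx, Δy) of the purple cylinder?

(-1.7, -0.1)

The purple cylinder started near (7.2, 2.9) and ended near (5.5, 2.8).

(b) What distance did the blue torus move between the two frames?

3.1

From (3.8, 2.6) to (2.2, 5.2), the blue torus covered √(1.6² + 2.6²) ≈ 3.1 units.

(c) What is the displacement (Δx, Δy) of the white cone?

(-2.6, -1.4)

The white cone was at about (5.3, 3.0) and moved to about (2.7, 1.6).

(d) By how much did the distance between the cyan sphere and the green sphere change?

-2.2

Before: roughly 7.9 units apart; after: 5.7. That's 2.2 units closer together.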